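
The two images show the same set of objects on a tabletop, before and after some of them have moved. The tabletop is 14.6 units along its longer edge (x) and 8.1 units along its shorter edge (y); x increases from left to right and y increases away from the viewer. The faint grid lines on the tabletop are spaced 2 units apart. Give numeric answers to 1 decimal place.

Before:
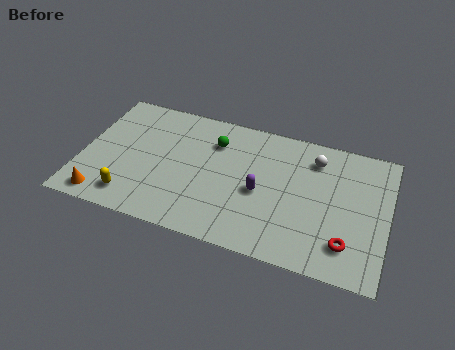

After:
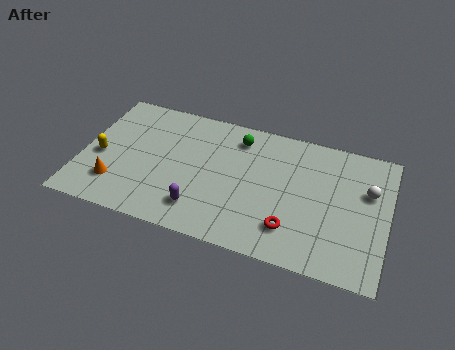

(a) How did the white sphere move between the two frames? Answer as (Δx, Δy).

(2.6, -1.2)

The white sphere was at about (11.0, 6.4) and moved to about (13.6, 5.2).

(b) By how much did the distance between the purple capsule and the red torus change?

-0.3

They were about 4.6 units apart before and 4.3 after — 0.3 units closer together.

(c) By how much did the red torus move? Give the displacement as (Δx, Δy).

(-2.6, 0.1)

From the two frames, the red torus sits at roughly (12.8, 1.8) before and (10.2, 1.9) after.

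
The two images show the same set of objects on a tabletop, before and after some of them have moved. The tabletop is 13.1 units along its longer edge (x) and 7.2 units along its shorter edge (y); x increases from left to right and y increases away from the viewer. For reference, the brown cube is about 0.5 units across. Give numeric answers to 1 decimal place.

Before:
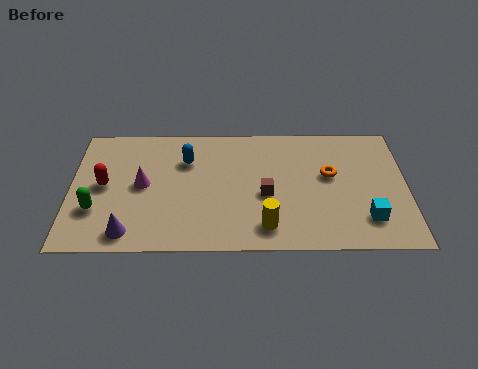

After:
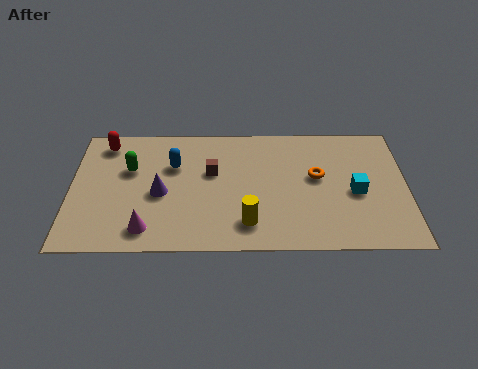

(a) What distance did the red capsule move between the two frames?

2.4

From (1.3, 3.7) to (1.3, 6.1), the red capsule covered √(0.0² + 2.4²) ≈ 2.4 units.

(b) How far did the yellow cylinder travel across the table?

0.7

The yellow cylinder moved from about (7.6, 1.3) to (6.9, 1.5), a distance of √(0.7² + 0.2²) ≈ 0.7.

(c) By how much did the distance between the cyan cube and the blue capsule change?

-0.5

They were about 7.8 units apart before and 7.3 after — 0.5 units closer together.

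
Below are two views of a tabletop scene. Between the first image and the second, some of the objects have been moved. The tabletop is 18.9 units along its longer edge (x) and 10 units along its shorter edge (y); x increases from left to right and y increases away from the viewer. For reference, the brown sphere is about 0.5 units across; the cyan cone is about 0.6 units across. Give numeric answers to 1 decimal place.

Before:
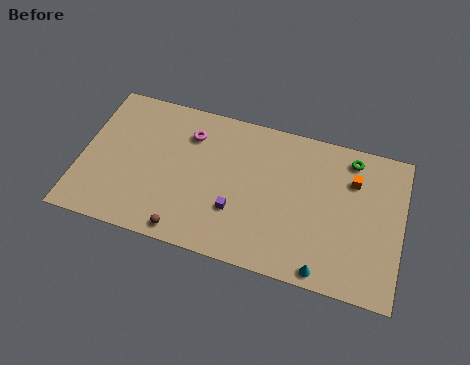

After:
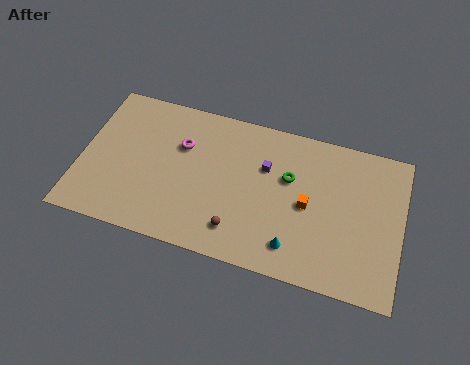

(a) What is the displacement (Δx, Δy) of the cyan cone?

(-1.8, 1.0)

The cyan cone started near (14.6, 0.9) and ended near (12.8, 1.9).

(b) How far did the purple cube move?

3.7

The purple cube moved from about (9.3, 3.2) to (10.8, 6.6), a distance of √(1.5² + 3.4²) ≈ 3.7.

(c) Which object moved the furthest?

the green torus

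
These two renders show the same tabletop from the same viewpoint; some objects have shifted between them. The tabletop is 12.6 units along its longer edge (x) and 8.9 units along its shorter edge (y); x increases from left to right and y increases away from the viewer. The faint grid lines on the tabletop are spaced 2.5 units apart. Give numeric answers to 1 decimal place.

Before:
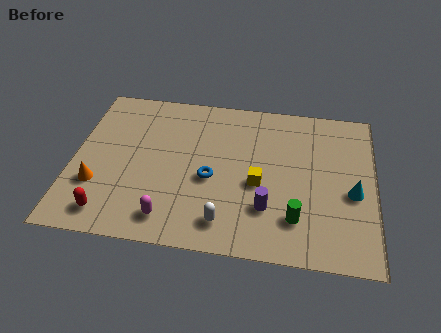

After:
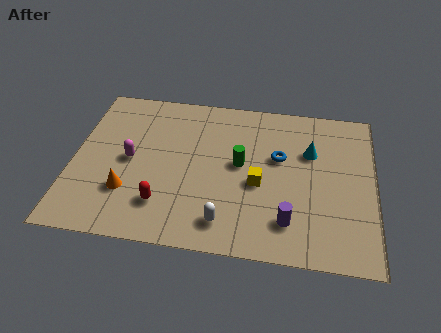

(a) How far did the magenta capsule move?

3.5

The magenta capsule was near (4.2, 1.4) before and (2.4, 4.4) after, so it travelled √(1.8² + 3.0²) ≈ 3.5 units.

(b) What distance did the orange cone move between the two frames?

1.3

The orange cone moved from about (1.1, 2.8) to (2.4, 2.6), a distance of √(1.3² + 0.2²) ≈ 1.3.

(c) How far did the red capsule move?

2.3

From (1.7, 1.3) to (3.9, 2.1), the red capsule covered √(2.2² + 0.8²) ≈ 2.3 units.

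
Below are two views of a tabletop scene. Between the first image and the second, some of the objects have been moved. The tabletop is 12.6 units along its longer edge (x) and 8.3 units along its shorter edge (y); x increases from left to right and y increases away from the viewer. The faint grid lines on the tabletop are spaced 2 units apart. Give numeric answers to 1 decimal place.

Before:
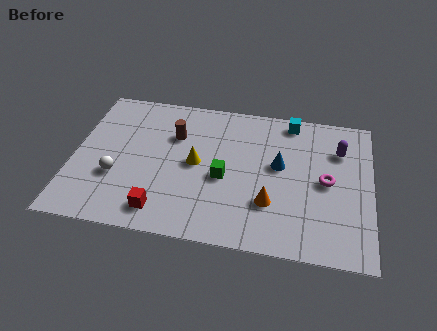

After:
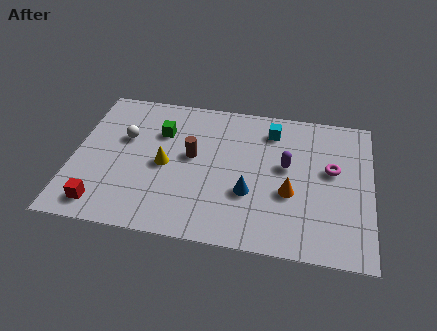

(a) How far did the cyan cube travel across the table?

1.1

From (9.1, 7.4) to (8.3, 6.7), the cyan cube covered √(0.8² + 0.7²) ≈ 1.1 units.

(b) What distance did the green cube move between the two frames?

3.6

From (6.4, 3.6) to (3.6, 5.8), the green cube covered √(2.8² + 2.2²) ≈ 3.6 units.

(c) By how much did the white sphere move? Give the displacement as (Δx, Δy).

(0.2, 2.3)

From the two frames, the white sphere sits at roughly (1.9, 2.9) before and (2.1, 5.2) after.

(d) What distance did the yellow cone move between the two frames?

1.3

The yellow cone moved from about (5.2, 4.2) to (3.9, 3.9), a distance of √(1.3² + 0.3²) ≈ 1.3.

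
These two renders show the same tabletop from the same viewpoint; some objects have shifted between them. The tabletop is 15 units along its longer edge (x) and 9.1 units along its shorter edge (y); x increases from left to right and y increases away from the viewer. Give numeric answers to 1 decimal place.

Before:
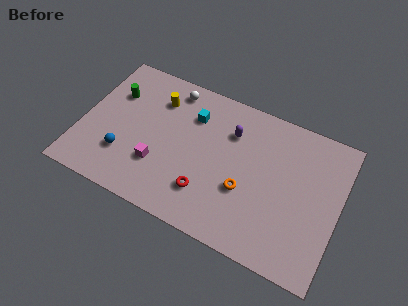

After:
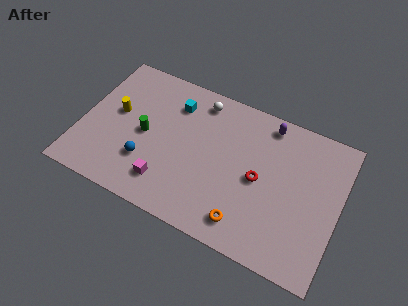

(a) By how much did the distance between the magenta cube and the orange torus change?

-0.3

They were about 5.0 units apart before and 4.7 after — 0.3 units closer together.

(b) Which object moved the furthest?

the red torus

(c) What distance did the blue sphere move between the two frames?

1.3

From (2.7, 2.6) to (4.0, 2.7), the blue sphere covered √(1.3² + 0.1²) ≈ 1.3 units.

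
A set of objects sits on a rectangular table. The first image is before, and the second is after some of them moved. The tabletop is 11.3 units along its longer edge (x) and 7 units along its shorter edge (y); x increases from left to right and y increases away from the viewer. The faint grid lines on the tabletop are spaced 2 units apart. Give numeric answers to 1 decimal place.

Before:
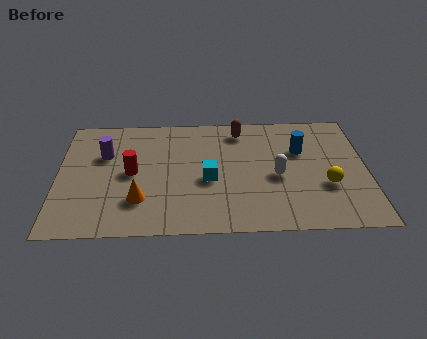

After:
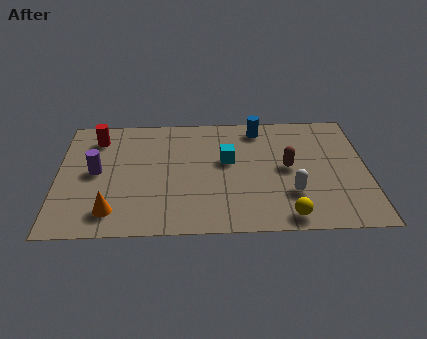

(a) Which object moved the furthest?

the brown capsule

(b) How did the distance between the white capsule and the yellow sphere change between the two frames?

-0.6

The distance was about 1.9 in the first image and 1.3 in the second, so they moved 0.6 units closer together.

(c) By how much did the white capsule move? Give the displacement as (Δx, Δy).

(0.5, -1.0)

From the two frames, the white capsule sits at roughly (8.0, 3.1) before and (8.5, 2.1) after.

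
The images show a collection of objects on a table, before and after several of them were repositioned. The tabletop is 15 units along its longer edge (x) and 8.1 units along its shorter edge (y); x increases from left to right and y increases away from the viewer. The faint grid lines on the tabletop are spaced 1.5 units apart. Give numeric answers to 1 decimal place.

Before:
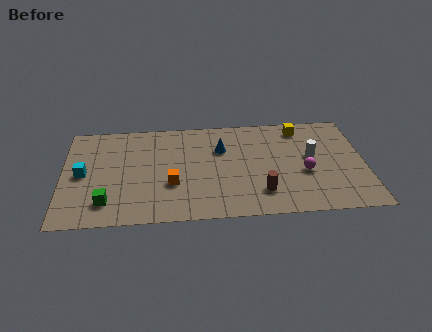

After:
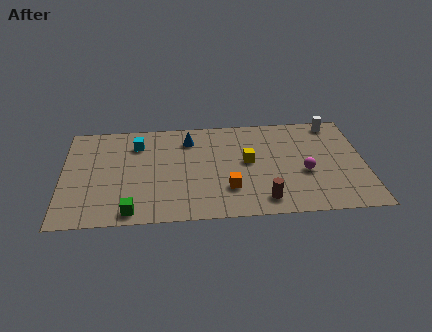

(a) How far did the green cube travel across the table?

1.4

The green cube was near (2.2, 1.7) before and (3.4, 0.9) after, so it travelled √(1.2² + 0.8²) ≈ 1.4 units.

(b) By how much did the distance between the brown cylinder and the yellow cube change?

-2.2

Before: roughly 5.4 units apart; after: 3.2. That's 2.2 units closer together.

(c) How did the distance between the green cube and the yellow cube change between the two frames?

-4.2

Before: roughly 11.0 units apart; after: 6.8. That's 4.2 units closer together.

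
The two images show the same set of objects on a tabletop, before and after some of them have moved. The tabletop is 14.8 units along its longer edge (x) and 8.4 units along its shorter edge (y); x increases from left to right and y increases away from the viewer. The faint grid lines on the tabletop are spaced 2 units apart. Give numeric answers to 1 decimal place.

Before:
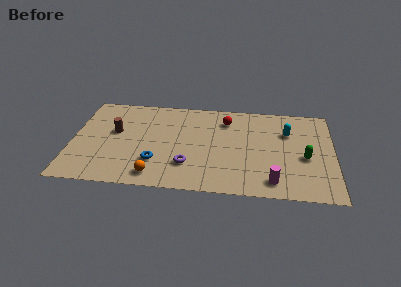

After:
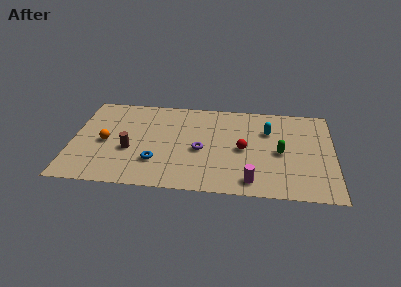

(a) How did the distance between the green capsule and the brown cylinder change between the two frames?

-2.4

Before: roughly 10.9 units apart; after: 8.5. That's 2.4 units closer together.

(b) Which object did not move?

the blue torus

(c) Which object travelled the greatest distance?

the orange sphere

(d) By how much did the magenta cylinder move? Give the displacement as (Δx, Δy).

(-1.2, -0.1)

The magenta cylinder started near (11.4, 1.3) and ended near (10.2, 1.2).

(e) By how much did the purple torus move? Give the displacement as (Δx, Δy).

(0.7, 1.4)

The purple torus was at about (6.6, 2.3) and moved to about (7.3, 3.7).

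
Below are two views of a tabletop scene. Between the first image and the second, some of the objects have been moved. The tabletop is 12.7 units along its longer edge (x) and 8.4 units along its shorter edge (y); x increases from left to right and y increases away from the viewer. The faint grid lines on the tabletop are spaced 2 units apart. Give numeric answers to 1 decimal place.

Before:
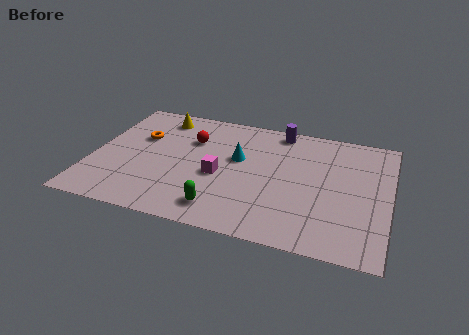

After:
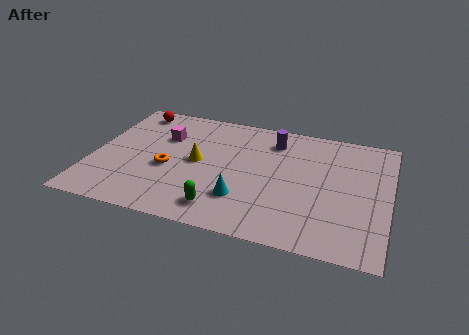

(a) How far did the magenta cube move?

3.3

From (5.5, 3.6) to (2.9, 5.7), the magenta cube covered √(2.6² + 2.1²) ≈ 3.3 units.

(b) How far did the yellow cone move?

3.4

The yellow cone moved from about (2.6, 7.1) to (4.5, 4.3), a distance of √(1.9² + 2.8²) ≈ 3.4.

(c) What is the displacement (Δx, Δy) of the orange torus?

(1.4, -1.9)

From the two frames, the orange torus sits at roughly (1.9, 5.4) before and (3.3, 3.5) after.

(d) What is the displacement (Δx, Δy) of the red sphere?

(-2.7, 1.5)

From the two frames, the red sphere sits at roughly (4.1, 5.8) before and (1.4, 7.3) after.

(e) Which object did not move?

the green capsule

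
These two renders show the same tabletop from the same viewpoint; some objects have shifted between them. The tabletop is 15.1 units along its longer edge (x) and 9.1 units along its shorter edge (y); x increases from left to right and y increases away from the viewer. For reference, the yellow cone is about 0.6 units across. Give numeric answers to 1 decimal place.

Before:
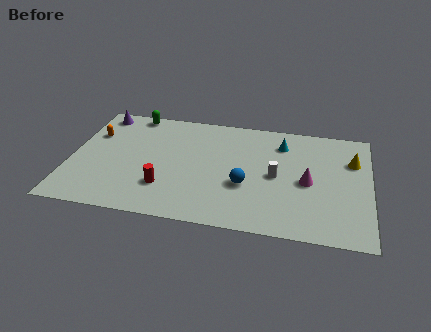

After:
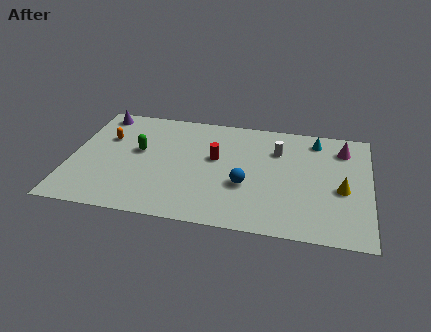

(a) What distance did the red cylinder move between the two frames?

3.7

The red cylinder moved from about (4.9, 2.5) to (7.3, 5.3), a distance of √(2.4² + 2.8²) ≈ 3.7.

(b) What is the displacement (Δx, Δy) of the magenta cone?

(1.7, 3.0)

The magenta cone started near (12.0, 4.2) and ended near (13.7, 7.2).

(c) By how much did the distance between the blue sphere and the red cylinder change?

-1.6

Before: roughly 4.1 units apart; after: 2.5. That's 1.6 units closer together.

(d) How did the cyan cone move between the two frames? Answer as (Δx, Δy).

(1.7, 0.6)

From the two frames, the cyan cone sits at roughly (10.6, 7.1) before and (12.3, 7.7) after.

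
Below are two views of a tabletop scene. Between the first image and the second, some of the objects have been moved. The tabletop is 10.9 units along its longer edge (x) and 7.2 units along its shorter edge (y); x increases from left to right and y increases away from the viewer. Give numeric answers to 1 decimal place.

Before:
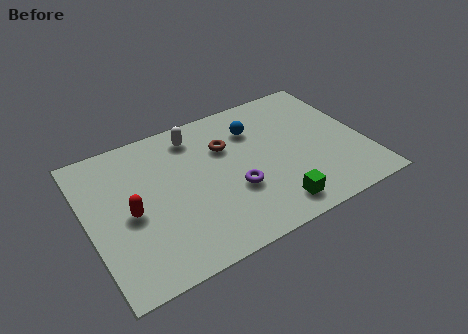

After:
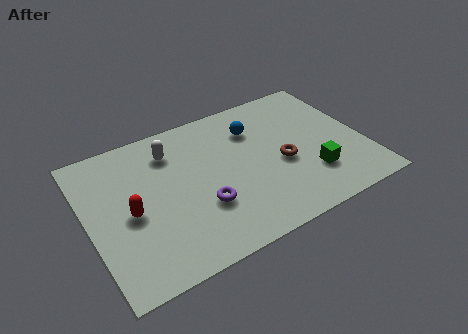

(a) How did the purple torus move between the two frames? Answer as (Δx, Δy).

(-1.3, -0.2)

The purple torus was at about (5.6, 2.6) and moved to about (4.3, 2.4).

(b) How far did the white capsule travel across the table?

1.1

The white capsule moved from about (4.5, 6.0) to (3.5, 5.6), a distance of √(1.0² + 0.4²) ≈ 1.1.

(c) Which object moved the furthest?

the brown torus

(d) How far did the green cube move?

1.9

The green cube was near (6.9, 1.1) before and (8.6, 2.0) after, so it travelled √(1.7² + 0.9²) ≈ 1.9 units.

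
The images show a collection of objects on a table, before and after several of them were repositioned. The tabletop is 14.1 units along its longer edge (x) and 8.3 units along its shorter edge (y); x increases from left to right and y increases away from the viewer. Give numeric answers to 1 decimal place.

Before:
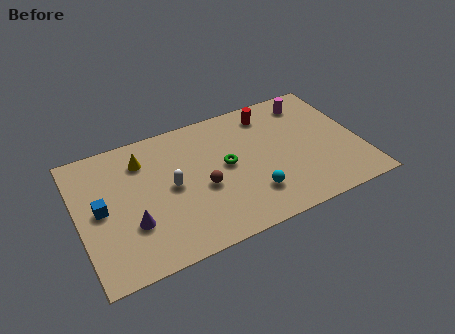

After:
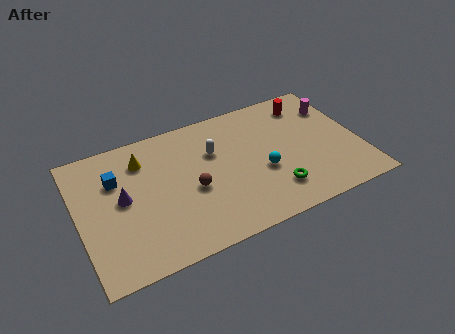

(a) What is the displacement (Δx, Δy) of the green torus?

(2.1, -2.5)

From the two frames, the green torus sits at roughly (7.4, 4.4) before and (9.5, 1.9) after.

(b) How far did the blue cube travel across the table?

1.7

The blue cube moved from about (1.1, 4.2) to (2.0, 5.7), a distance of √(0.9² + 1.5²) ≈ 1.7.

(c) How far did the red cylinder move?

2.0

The red cylinder moved from about (9.9, 6.9) to (11.9, 6.8), a distance of √(2.0² + 0.1²) ≈ 2.0.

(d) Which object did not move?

the yellow cone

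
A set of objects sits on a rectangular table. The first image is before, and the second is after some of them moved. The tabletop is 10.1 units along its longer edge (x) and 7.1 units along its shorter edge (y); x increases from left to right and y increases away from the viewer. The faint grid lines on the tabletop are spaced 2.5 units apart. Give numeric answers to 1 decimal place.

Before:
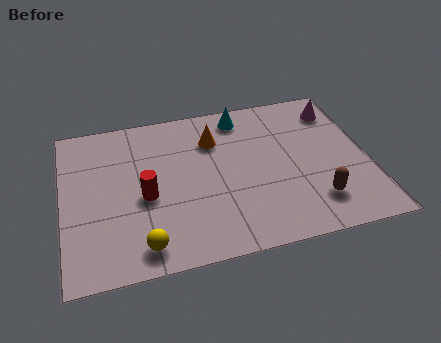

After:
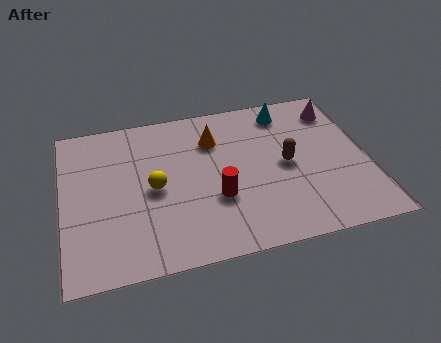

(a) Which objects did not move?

the magenta cone and the orange cone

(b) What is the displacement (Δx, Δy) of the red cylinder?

(2.3, -0.6)

The red cylinder started near (2.7, 3.1) and ended near (5.0, 2.5).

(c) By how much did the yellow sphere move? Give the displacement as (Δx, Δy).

(0.5, 2.4)

From the two frames, the yellow sphere sits at roughly (2.5, 1.0) before and (3.0, 3.4) after.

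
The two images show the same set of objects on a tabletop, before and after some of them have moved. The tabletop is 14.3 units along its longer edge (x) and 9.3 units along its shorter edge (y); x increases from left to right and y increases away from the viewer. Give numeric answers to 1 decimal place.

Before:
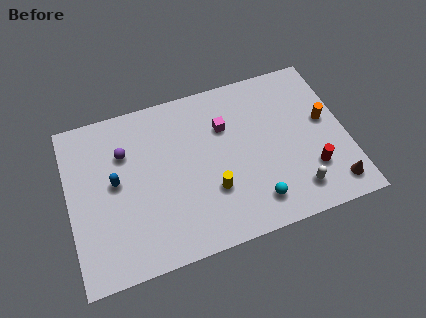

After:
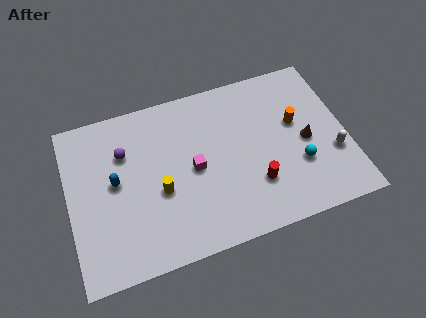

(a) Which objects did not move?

the blue capsule and the purple sphere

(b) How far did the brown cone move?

3.1

From (13.3, 1.4) to (12.2, 4.3), the brown cone covered √(1.1² + 2.9²) ≈ 3.1 units.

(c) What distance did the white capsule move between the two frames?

2.6

The white capsule was near (11.4, 1.7) before and (13.5, 3.2) after, so it travelled √(2.1² + 1.5²) ≈ 2.6 units.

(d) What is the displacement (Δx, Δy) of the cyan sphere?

(2.4, 1.4)

The cyan sphere was at about (9.3, 1.7) and moved to about (11.7, 3.1).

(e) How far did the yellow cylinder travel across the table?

2.7

The yellow cylinder was near (7.2, 3.0) before and (4.6, 3.8) after, so it travelled √(2.6² + 0.8²) ≈ 2.7 units.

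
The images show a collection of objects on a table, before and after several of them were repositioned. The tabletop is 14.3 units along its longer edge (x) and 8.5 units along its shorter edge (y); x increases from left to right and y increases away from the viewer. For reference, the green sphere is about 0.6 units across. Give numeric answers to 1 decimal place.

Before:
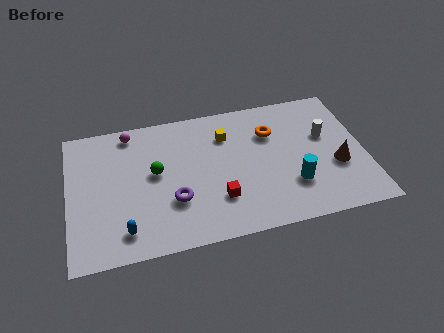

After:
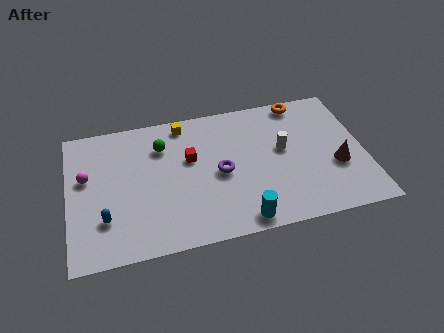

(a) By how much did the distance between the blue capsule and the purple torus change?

+3.1

The distance was about 2.7 in the first image and 5.8 in the second, so they moved 3.1 units further apart.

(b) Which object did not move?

the brown cone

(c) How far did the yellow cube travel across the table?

2.3

The yellow cube was near (7.7, 6.3) before and (5.7, 7.5) after, so it travelled √(2.0² + 1.2²) ≈ 2.3 units.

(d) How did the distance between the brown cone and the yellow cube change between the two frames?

+2.3

Before: roughly 6.1 units apart; after: 8.4. That's 2.3 units further apart.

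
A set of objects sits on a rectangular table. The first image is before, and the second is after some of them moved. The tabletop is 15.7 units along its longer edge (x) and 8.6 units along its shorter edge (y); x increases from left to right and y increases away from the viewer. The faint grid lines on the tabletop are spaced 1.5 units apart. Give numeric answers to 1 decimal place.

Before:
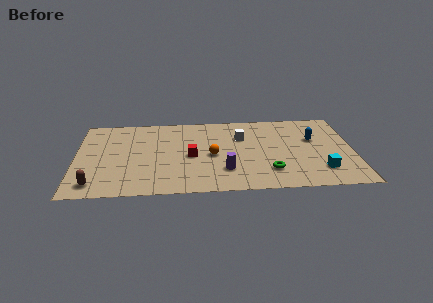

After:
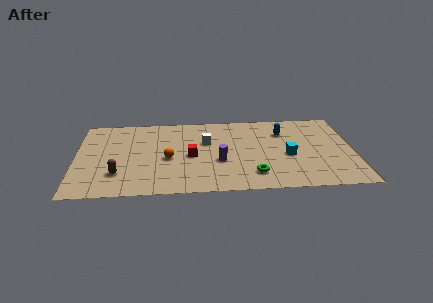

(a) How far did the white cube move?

2.0

The white cube moved from about (9.4, 5.9) to (7.4, 5.5), a distance of √(2.0² + 0.4²) ≈ 2.0.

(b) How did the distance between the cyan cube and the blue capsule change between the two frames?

-0.8

Before: roughly 3.4 units apart; after: 2.6. That's 0.8 units closer together.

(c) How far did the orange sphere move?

2.5

From (7.7, 4.0) to (5.2, 3.8), the orange sphere covered √(2.5² + 0.2²) ≈ 2.5 units.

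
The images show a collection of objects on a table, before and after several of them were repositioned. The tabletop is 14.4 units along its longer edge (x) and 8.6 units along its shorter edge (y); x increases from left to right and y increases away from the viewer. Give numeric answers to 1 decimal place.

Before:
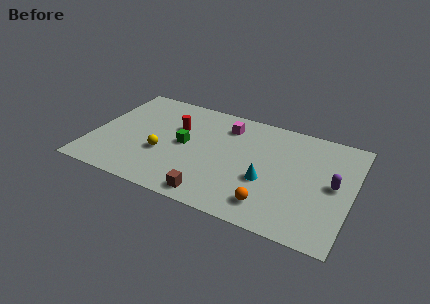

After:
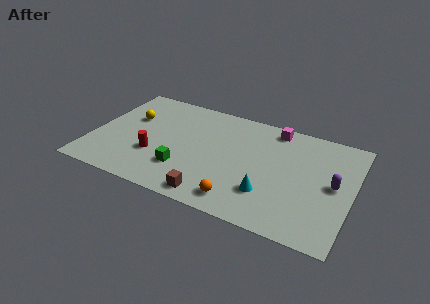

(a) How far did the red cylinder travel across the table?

2.8

From (4.5, 5.6) to (3.6, 2.9), the red cylinder covered √(0.9² + 2.7²) ≈ 2.8 units.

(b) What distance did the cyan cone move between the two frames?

0.9

The cyan cone moved from about (9.8, 3.3) to (10.0, 2.4), a distance of √(0.2² + 0.9²) ≈ 0.9.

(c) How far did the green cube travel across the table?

2.0

The green cube was near (5.1, 4.4) before and (5.3, 2.4) after, so it travelled √(0.2² + 2.0²) ≈ 2.0 units.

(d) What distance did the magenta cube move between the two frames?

2.7

The magenta cube was near (7.2, 6.8) before and (9.8, 7.6) after, so it travelled √(2.6² + 0.8²) ≈ 2.7 units.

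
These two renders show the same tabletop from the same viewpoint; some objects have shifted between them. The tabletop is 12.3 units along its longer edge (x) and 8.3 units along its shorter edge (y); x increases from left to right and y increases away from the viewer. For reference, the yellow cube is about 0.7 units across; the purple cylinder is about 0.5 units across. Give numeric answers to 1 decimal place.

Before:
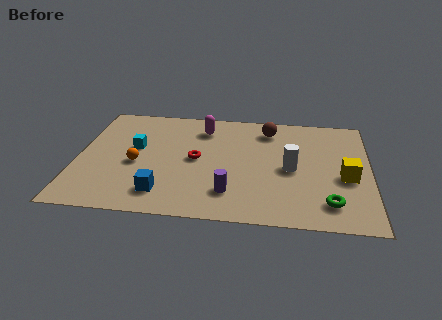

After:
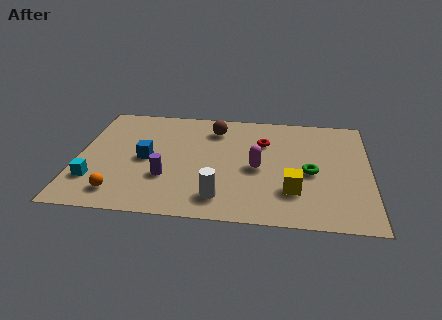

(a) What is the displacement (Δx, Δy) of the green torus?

(-0.8, 2.1)

From the two frames, the green torus sits at roughly (10.6, 1.6) before and (9.8, 3.7) after.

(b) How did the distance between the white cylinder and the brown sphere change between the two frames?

+2.0

Before: roughly 3.1 units apart; after: 5.1. That's 2.0 units further apart.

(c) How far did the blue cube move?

2.5

From (3.7, 1.6) to (2.9, 4.0), the blue cube covered √(0.8² + 2.4²) ≈ 2.5 units.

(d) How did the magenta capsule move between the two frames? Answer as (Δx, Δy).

(2.4, -2.8)

The magenta capsule started near (5.2, 6.6) and ended near (7.6, 3.8).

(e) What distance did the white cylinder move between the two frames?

3.8

From (9.0, 3.9) to (6.1, 1.5), the white cylinder covered √(2.9² + 2.4²) ≈ 3.8 units.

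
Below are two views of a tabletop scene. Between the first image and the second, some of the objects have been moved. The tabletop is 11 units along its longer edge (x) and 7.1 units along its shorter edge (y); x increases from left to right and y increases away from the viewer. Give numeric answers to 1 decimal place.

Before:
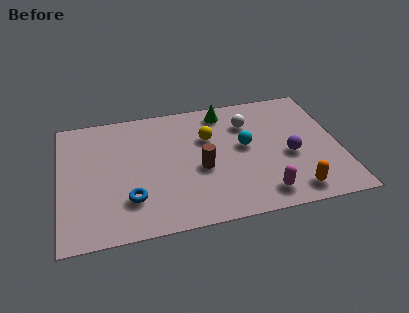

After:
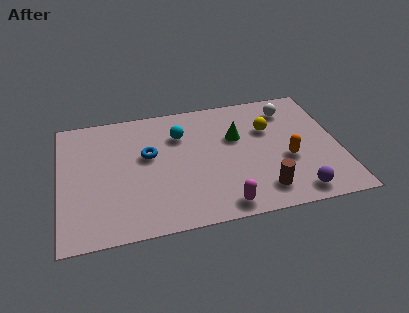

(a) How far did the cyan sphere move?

2.8

The cyan sphere was near (7.3, 3.9) before and (4.8, 5.1) after, so it travelled √(2.5² + 1.2²) ≈ 2.8 units.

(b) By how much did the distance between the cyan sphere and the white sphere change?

+3.1

They were about 1.3 units apart before and 4.4 after — 3.1 units further apart.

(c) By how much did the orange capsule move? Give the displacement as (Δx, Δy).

(-0.1, 1.8)

The orange capsule was at about (9.0, 1.0) and moved to about (8.9, 2.8).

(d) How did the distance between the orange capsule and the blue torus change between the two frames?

-0.8

Before: roughly 6.4 units apart; after: 5.6. That's 0.8 units closer together.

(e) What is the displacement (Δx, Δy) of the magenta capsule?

(-1.6, -0.3)

The magenta capsule started near (7.8, 1.1) and ended near (6.2, 0.8).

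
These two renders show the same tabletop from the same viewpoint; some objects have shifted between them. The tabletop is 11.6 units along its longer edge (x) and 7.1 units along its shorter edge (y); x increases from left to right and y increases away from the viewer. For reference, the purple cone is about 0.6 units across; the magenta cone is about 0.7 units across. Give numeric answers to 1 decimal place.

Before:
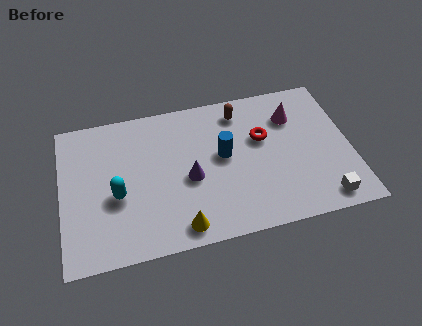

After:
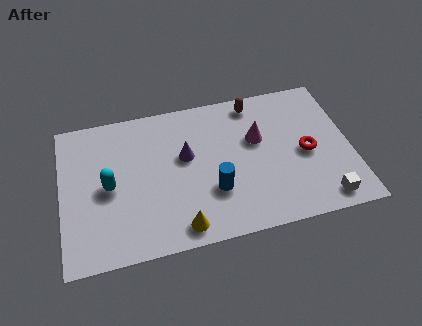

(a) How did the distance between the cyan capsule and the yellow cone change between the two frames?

+0.6

The distance was about 3.1 in the first image and 3.7 in the second, so they moved 0.6 units further apart.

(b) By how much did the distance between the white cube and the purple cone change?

+0.6

The distance was about 5.6 in the first image and 6.2 in the second, so they moved 0.6 units further apart.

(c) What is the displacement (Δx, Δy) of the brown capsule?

(0.6, 0.3)

The brown capsule started near (7.3, 5.9) and ended near (7.9, 6.2).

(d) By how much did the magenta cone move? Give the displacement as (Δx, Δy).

(-1.5, -0.8)

The magenta cone was at about (9.4, 5.2) and moved to about (7.9, 4.4).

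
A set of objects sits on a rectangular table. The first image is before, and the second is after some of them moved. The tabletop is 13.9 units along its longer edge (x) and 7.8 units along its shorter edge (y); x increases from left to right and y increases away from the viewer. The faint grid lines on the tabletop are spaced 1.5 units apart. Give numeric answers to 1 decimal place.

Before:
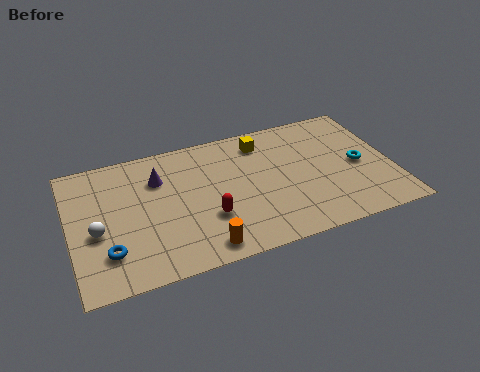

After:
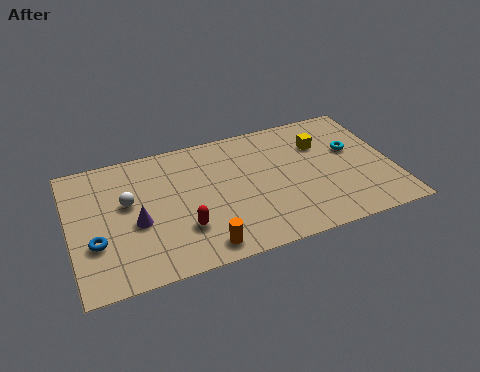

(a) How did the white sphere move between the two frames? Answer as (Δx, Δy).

(1.4, 1.3)

From the two frames, the white sphere sits at roughly (1.1, 3.3) before and (2.5, 4.6) after.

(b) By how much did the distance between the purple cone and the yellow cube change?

+3.8

They were about 4.7 units apart before and 8.5 after — 3.8 units further apart.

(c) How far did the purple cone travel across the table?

2.5

The purple cone moved from about (3.9, 5.6) to (2.8, 3.3), a distance of √(1.1² + 2.3²) ≈ 2.5.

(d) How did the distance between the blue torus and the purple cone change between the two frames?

-2.4

The distance was about 4.3 in the first image and 1.9 in the second, so they moved 2.4 units closer together.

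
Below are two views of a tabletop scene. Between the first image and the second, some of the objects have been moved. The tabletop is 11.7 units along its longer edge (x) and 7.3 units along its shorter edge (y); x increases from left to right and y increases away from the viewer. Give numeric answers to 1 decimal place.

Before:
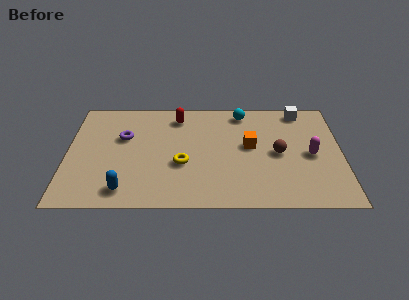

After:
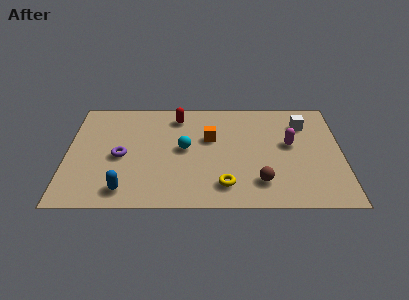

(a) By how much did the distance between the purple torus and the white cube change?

+0.3

Before: roughly 7.8 units apart; after: 8.1. That's 0.3 units further apart.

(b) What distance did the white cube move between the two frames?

0.9

The white cube was near (10.0, 6.4) before and (10.1, 5.5) after, so it travelled √(0.1² + 0.9²) ≈ 0.9 units.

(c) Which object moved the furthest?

the cyan sphere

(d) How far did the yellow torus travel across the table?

2.3

The yellow torus moved from about (4.9, 2.8) to (6.7, 1.4), a distance of √(1.8² + 1.4²) ≈ 2.3.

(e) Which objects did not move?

the red capsule and the blue capsule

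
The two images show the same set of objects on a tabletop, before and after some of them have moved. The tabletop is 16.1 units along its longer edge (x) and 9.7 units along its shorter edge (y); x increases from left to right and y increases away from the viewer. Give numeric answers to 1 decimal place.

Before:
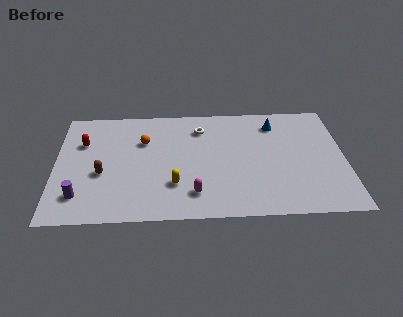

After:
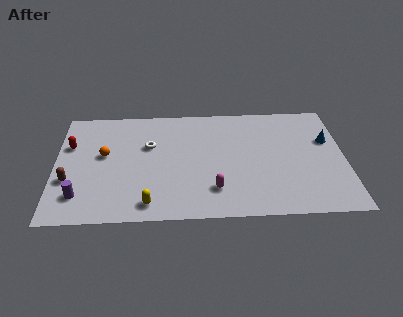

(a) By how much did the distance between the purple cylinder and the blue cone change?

+2.1

They were about 12.3 units apart before and 14.4 after — 2.1 units further apart.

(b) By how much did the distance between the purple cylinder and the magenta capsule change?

+1.1

The distance was about 6.3 in the first image and 7.4 in the second, so they moved 1.1 units further apart.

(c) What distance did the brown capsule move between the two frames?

1.9

The brown capsule moved from about (2.6, 3.9) to (0.8, 3.4), a distance of √(1.8² + 0.5²) ≈ 1.9.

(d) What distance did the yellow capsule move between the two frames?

2.1

The yellow capsule moved from about (6.6, 2.8) to (5.2, 1.3), a distance of √(1.4² + 1.5²) ≈ 2.1.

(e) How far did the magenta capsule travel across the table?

1.1

The magenta capsule moved from about (7.7, 2.0) to (8.8, 2.3), a distance of √(1.1² + 0.3²) ≈ 1.1.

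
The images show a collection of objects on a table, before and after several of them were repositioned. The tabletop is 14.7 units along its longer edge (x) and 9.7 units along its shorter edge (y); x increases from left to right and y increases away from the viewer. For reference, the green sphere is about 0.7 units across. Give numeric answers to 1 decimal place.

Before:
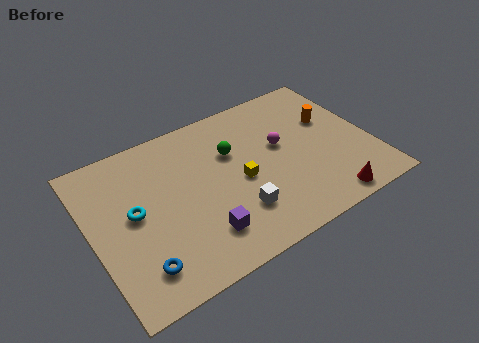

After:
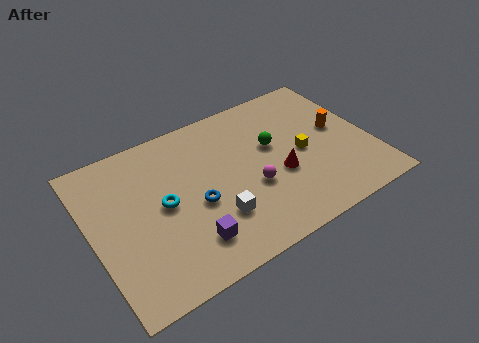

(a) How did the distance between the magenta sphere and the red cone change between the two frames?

-3.4

They were about 4.9 units apart before and 1.5 after — 3.4 units closer together.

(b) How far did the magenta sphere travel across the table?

2.7

The magenta sphere moved from about (10.1, 5.6) to (8.2, 3.7), a distance of √(1.9² + 1.9²) ≈ 2.7.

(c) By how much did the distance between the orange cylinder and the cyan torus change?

-1.2

They were about 10.7 units apart before and 9.5 after — 1.2 units closer together.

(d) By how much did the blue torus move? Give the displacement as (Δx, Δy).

(3.3, 2.2)

The blue torus was at about (2.0, 1.9) and moved to about (5.3, 4.1).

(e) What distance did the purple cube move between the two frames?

0.7

The purple cube was near (5.3, 2.2) before and (4.6, 2.1) after, so it travelled √(0.7² + 0.1²) ≈ 0.7 units.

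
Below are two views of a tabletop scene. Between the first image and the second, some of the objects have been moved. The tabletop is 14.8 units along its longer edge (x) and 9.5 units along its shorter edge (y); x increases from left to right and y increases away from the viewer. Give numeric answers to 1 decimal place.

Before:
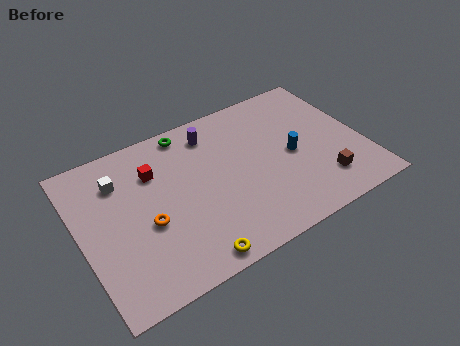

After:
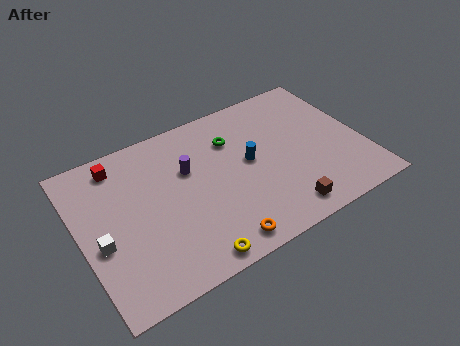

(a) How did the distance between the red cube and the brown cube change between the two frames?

+0.7

They were about 9.5 units apart before and 10.2 after — 0.7 units further apart.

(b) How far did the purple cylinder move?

2.3

From (7.3, 7.8) to (5.8, 6.1), the purple cylinder covered √(1.5² + 1.7²) ≈ 2.3 units.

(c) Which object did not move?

the yellow torus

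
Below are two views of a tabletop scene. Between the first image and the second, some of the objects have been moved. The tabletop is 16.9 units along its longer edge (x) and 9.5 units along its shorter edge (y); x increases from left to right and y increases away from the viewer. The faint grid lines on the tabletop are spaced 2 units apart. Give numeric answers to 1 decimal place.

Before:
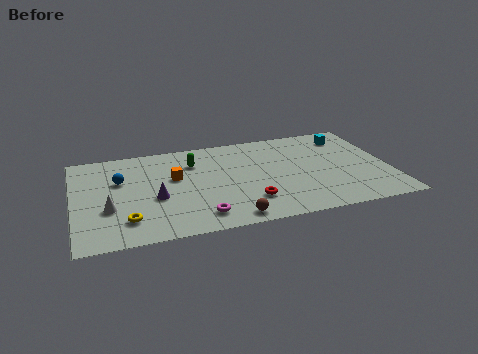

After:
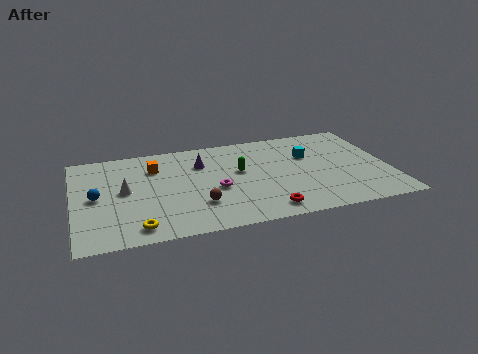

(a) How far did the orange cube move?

1.6

The orange cube moved from about (5.4, 5.7) to (4.4, 7.0), a distance of √(1.0² + 1.3²) ≈ 1.6.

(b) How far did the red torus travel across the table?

1.4

The red torus moved from about (9.2, 2.4) to (10.0, 1.3), a distance of √(0.8² + 1.1²) ≈ 1.4.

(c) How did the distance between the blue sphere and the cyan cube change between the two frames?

-1.0

They were about 12.6 units apart before and 11.6 after — 1.0 units closer together.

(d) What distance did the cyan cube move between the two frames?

2.7

The cyan cube moved from about (15.0, 7.7) to (12.7, 6.2), a distance of √(2.3² + 1.5²) ≈ 2.7.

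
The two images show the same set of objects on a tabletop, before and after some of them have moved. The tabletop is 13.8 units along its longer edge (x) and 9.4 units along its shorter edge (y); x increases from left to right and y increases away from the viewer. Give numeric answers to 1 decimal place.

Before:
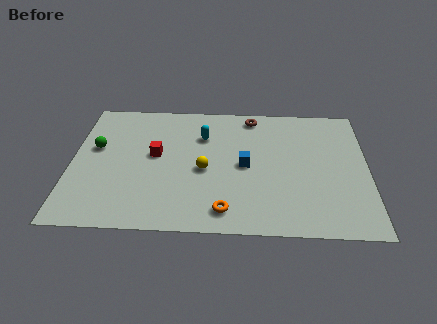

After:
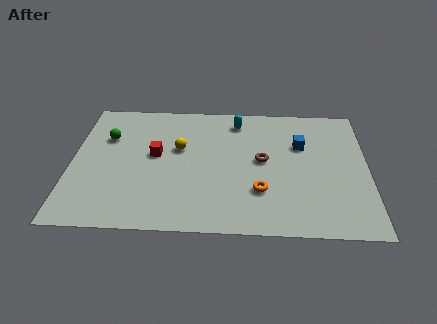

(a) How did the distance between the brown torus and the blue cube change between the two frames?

-1.5

They were about 3.7 units apart before and 2.2 after — 1.5 units closer together.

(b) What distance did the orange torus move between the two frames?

2.1

From (7.2, 1.4) to (8.8, 2.8), the orange torus covered √(1.6² + 1.4²) ≈ 2.1 units.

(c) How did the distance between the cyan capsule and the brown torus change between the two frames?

+0.3

The distance was about 2.8 in the first image and 3.1 in the second, so they moved 0.3 units further apart.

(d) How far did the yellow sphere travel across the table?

1.9

From (6.2, 4.2) to (5.0, 5.7), the yellow sphere covered √(1.2² + 1.5²) ≈ 1.9 units.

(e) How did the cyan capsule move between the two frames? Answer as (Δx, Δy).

(1.6, 1.2)

The cyan capsule started near (6.1, 6.7) and ended near (7.7, 7.9).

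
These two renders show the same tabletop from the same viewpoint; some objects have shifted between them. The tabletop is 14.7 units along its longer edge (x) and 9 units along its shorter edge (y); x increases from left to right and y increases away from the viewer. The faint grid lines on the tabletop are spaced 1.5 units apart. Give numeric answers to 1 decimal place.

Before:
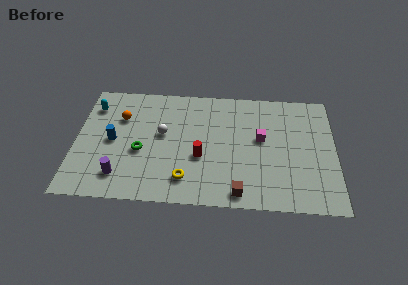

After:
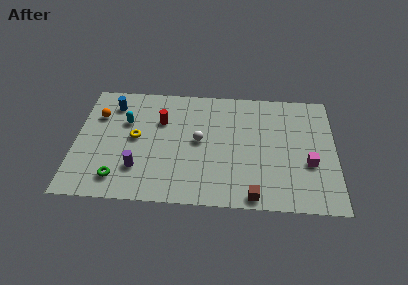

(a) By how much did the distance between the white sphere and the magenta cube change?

+0.7

The distance was about 5.6 in the first image and 6.3 in the second, so they moved 0.7 units further apart.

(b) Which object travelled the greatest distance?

the yellow torus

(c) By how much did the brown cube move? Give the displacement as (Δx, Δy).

(0.8, -0.2)

From the two frames, the brown cube sits at roughly (9.3, 1.0) before and (10.1, 0.8) after.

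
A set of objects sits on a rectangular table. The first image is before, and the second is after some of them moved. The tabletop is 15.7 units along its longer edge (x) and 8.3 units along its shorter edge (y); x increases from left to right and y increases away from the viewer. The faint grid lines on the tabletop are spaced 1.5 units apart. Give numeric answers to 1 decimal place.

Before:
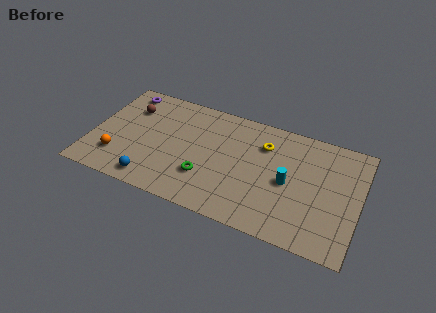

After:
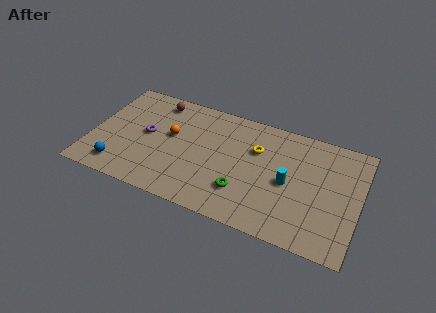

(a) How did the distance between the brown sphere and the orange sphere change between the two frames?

-1.4

Before: roughly 3.9 units apart; after: 2.5. That's 1.4 units closer together.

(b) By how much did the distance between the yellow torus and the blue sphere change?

+0.9

Before: roughly 7.9 units apart; after: 8.8. That's 0.9 units further apart.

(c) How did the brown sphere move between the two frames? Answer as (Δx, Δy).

(1.5, 1.1)

From the two frames, the brown sphere sits at roughly (2.0, 6.0) before and (3.5, 7.1) after.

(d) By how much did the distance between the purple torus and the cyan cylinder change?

-2.2

Before: roughly 10.6 units apart; after: 8.4. That's 2.2 units closer together.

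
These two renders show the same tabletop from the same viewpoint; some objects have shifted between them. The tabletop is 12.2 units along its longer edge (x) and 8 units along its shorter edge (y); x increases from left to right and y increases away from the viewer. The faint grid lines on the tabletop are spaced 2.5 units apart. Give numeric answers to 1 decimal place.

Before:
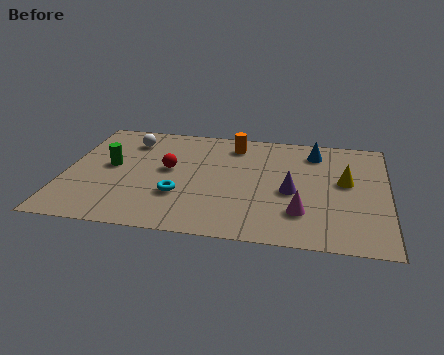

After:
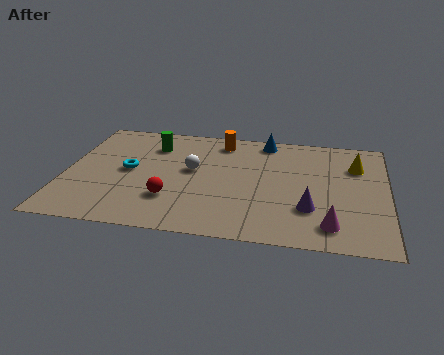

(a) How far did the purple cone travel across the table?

1.3

From (8.6, 3.5) to (9.3, 2.4), the purple cone covered √(0.7² + 1.1²) ≈ 1.3 units.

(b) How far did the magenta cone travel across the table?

1.3

The magenta cone moved from about (9.0, 2.1) to (10.1, 1.4), a distance of √(1.1² + 0.7²) ≈ 1.3.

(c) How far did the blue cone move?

2.0

The blue cone was near (9.4, 6.5) before and (7.5, 7.1) after, so it travelled √(1.9² + 0.6²) ≈ 2.0 units.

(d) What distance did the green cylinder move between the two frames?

2.3

From (1.7, 4.3) to (3.2, 6.1), the green cylinder covered √(1.5² + 1.8²) ≈ 2.3 units.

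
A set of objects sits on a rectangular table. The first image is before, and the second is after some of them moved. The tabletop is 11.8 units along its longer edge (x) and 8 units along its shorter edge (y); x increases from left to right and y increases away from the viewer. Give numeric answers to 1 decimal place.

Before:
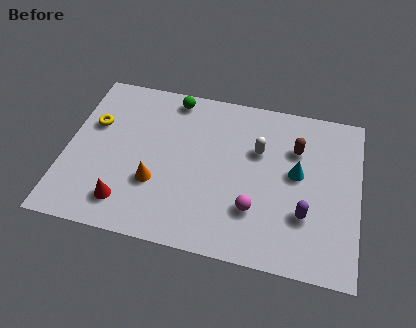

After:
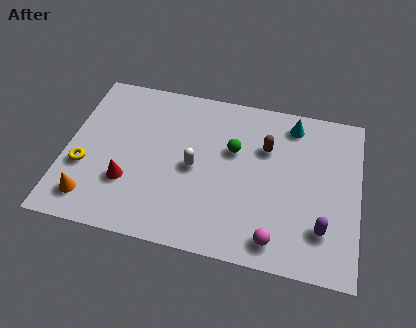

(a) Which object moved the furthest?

the green sphere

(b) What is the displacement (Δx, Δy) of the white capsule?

(-2.5, -1.4)

From the two frames, the white capsule sits at roughly (7.7, 5.2) before and (5.2, 3.8) after.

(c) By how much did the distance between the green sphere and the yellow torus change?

+2.6

The distance was about 3.7 in the first image and 6.3 in the second, so they moved 2.6 units further apart.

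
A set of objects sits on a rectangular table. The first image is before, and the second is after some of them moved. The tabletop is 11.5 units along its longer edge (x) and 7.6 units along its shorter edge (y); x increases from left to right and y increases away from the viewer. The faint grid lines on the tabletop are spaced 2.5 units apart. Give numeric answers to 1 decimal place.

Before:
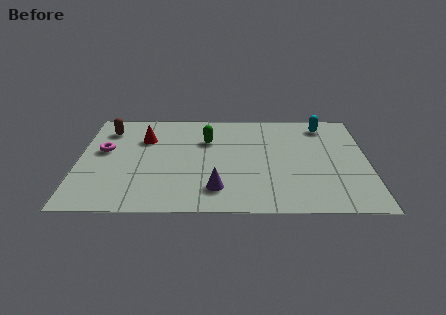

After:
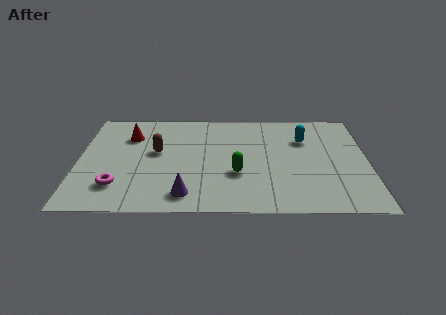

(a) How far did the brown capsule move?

2.6

The brown capsule was near (1.1, 6.0) before and (3.1, 4.3) after, so it travelled √(2.0² + 1.7²) ≈ 2.6 units.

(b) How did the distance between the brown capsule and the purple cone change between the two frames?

-2.9

They were about 6.2 units apart before and 3.3 after — 2.9 units closer together.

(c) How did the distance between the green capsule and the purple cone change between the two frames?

-1.1

Before: roughly 3.6 units apart; after: 2.5. That's 1.1 units closer together.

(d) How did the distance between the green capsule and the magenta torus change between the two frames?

+0.6

They were about 4.2 units apart before and 4.8 after — 0.6 units further apart.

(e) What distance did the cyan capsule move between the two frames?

1.4

The cyan capsule was near (9.8, 6.4) before and (9.0, 5.3) after, so it travelled √(0.8² + 1.1²) ≈ 1.4 units.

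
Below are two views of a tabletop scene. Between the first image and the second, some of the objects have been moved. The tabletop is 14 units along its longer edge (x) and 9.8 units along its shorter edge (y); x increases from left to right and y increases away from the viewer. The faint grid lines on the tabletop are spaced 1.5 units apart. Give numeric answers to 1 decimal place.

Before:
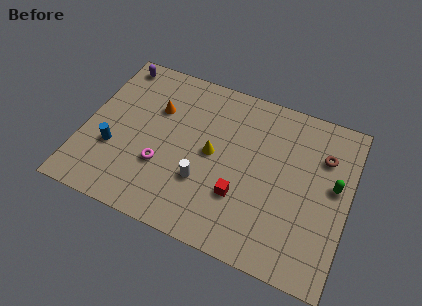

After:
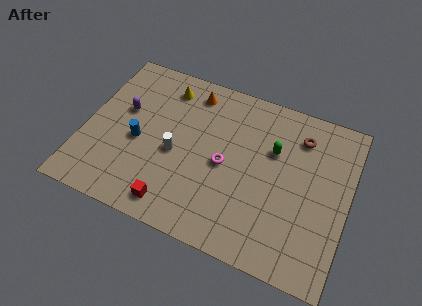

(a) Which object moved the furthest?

the yellow cone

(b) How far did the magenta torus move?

3.5

The magenta torus moved from about (4.3, 3.3) to (7.5, 4.6), a distance of √(3.2² + 1.3²) ≈ 3.5.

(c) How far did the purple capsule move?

2.9

The purple capsule was near (1.1, 8.7) before and (1.9, 5.9) after, so it travelled √(0.8² + 2.8²) ≈ 2.9 units.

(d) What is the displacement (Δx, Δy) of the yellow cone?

(-2.9, 3.1)

The yellow cone was at about (6.8, 5.0) and moved to about (3.9, 8.1).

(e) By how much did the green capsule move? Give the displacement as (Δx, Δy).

(-3.3, 0.9)

The green capsule was at about (13.2, 5.5) and moved to about (9.9, 6.4).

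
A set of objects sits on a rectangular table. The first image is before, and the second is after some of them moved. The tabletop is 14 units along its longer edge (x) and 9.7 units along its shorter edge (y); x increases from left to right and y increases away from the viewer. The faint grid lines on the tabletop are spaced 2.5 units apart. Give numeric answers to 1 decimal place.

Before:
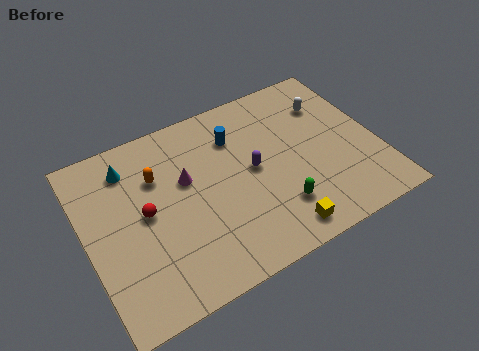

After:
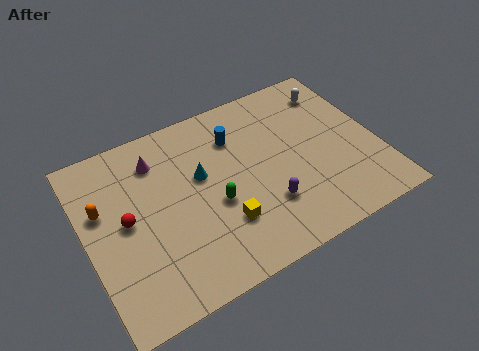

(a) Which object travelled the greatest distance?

the cyan cone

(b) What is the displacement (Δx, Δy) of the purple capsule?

(0.3, -2.2)

The purple capsule was at about (8.0, 5.0) and moved to about (8.3, 2.8).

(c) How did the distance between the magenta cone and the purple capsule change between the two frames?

+3.4

Before: roughly 3.2 units apart; after: 6.6. That's 3.4 units further apart.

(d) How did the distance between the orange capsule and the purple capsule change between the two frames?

+3.4

Before: roughly 4.7 units apart; after: 8.1. That's 3.4 units further apart.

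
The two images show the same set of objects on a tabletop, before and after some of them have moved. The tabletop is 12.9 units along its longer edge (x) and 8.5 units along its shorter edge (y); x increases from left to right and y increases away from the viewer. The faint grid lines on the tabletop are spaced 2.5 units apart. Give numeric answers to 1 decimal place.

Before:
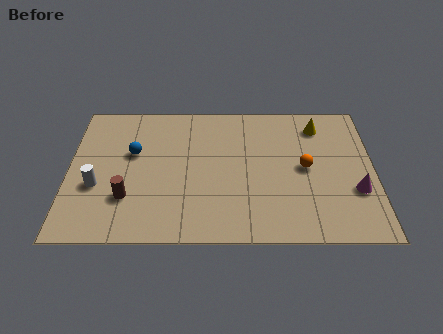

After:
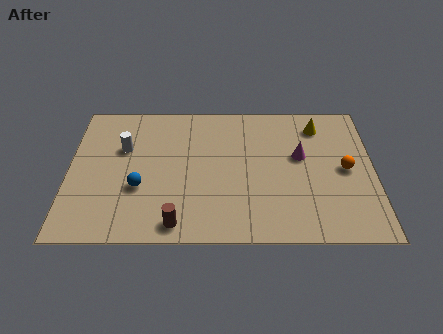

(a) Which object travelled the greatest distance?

the magenta cone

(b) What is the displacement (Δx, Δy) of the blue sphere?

(0.3, -2.1)

The blue sphere started near (2.7, 5.2) and ended near (3.0, 3.1).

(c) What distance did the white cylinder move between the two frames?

2.5

The white cylinder moved from about (1.2, 3.2) to (2.3, 5.5), a distance of √(1.1² + 2.3²) ≈ 2.5.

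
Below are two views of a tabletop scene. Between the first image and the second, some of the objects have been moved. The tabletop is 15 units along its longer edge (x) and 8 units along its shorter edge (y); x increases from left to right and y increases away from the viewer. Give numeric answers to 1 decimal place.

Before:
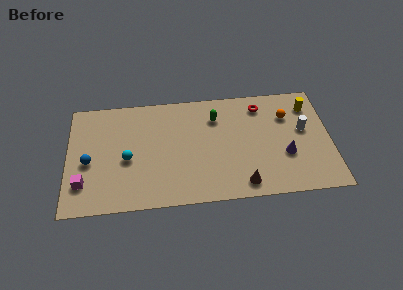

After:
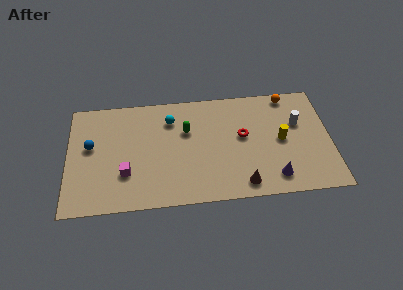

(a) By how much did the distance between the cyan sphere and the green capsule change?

-4.4

The distance was about 5.7 in the first image and 1.3 in the second, so they moved 4.4 units closer together.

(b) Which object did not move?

the brown cone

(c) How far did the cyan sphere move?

3.6

The cyan sphere moved from about (3.4, 3.5) to (5.9, 6.1), a distance of √(2.5² + 2.6²) ≈ 3.6.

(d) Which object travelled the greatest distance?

the cyan sphere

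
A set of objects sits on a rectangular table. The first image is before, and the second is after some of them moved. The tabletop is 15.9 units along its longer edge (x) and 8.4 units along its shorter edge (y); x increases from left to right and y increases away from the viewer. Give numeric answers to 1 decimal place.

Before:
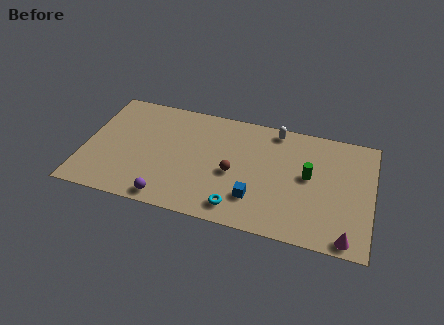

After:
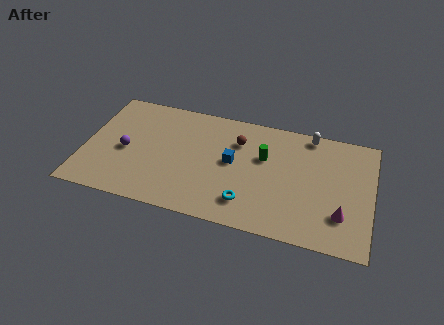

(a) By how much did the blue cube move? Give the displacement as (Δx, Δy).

(-1.4, 2.3)

The blue cube was at about (9.6, 2.2) and moved to about (8.2, 4.5).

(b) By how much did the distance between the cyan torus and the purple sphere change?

+3.4

They were about 3.8 units apart before and 7.2 after — 3.4 units further apart.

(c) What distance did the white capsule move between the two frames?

1.9

The white capsule moved from about (10.4, 7.5) to (12.3, 7.6), a distance of √(1.9² + 0.1²) ≈ 1.9.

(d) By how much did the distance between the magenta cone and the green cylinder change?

+0.9

The distance was about 4.4 in the first image and 5.3 in the second, so they moved 0.9 units further apart.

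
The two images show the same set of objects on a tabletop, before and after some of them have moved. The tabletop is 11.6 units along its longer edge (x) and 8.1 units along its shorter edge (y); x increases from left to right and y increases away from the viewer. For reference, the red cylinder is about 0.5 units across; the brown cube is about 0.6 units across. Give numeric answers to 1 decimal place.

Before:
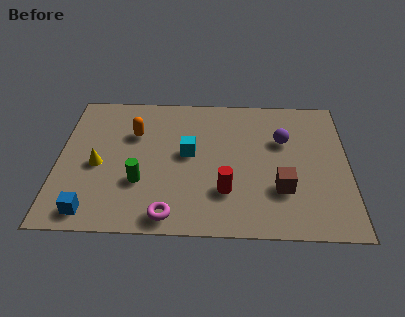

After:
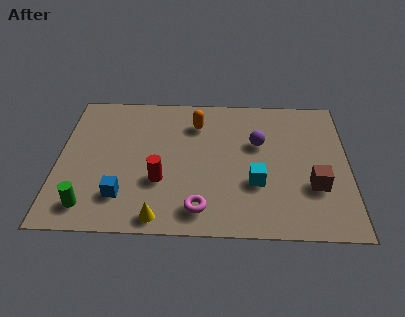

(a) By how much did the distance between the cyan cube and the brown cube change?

-1.9

The distance was about 4.2 in the first image and 2.3 in the second, so they moved 1.9 units closer together.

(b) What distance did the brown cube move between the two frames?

1.3

From (8.9, 2.5) to (10.2, 2.7), the brown cube covered √(1.3² + 0.2²) ≈ 1.3 units.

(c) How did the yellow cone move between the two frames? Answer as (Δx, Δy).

(2.5, -2.8)

From the two frames, the yellow cone sits at roughly (1.6, 3.6) before and (4.1, 0.8) after.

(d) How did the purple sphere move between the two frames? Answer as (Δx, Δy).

(-1.0, -0.2)

The purple sphere was at about (9.0, 5.3) and moved to about (8.0, 5.1).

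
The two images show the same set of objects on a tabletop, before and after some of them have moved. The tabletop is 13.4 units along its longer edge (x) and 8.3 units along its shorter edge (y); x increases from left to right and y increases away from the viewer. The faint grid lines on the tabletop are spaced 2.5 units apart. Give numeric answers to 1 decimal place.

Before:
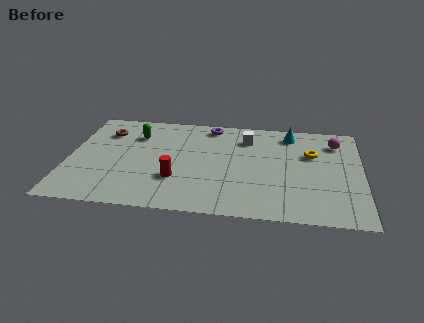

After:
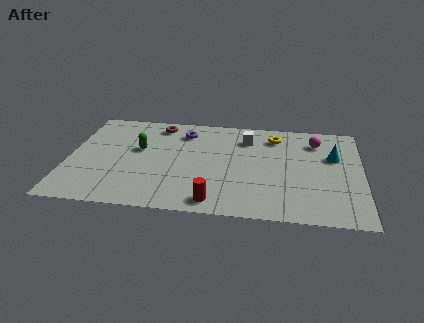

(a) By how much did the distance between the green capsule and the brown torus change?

+0.9

They were about 1.4 units apart before and 2.3 after — 0.9 units further apart.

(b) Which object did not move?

the white cube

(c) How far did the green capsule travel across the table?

1.2

From (3.0, 6.1) to (3.2, 4.9), the green capsule covered √(0.2² + 1.2²) ≈ 1.2 units.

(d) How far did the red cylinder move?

2.4

The red cylinder was near (5.0, 2.6) before and (6.8, 1.0) after, so it travelled √(1.8² + 1.6²) ≈ 2.4 units.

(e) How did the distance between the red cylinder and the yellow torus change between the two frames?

-0.4

The distance was about 6.7 in the first image and 6.3 in the second, so they moved 0.4 units closer together.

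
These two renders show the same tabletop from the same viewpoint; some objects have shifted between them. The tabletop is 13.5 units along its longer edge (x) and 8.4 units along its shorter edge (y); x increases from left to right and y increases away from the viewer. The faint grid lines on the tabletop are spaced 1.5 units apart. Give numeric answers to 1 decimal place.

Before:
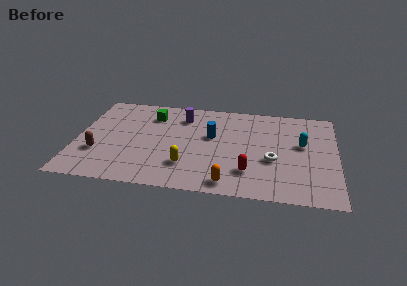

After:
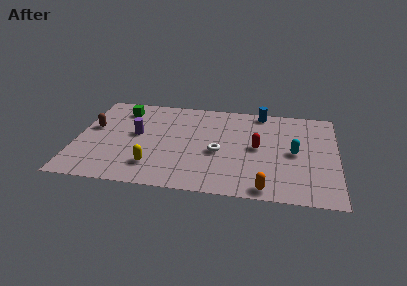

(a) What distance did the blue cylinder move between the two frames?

3.6

From (7.0, 5.0) to (9.5, 7.6), the blue cylinder covered √(2.5² + 2.6²) ≈ 3.6 units.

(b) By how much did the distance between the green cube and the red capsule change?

+0.8

Before: roughly 6.8 units apart; after: 7.6. That's 0.8 units further apart.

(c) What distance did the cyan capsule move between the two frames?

0.9

The cyan capsule moved from about (11.7, 4.9) to (11.3, 4.1), a distance of √(0.4² + 0.8²) ≈ 0.9.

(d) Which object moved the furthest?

the blue cylinder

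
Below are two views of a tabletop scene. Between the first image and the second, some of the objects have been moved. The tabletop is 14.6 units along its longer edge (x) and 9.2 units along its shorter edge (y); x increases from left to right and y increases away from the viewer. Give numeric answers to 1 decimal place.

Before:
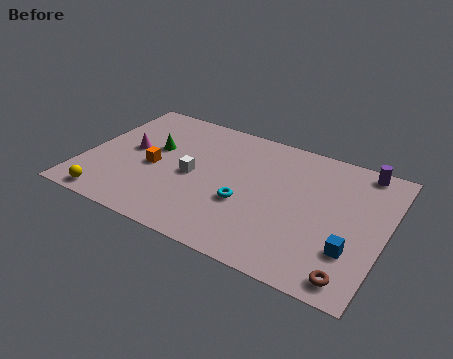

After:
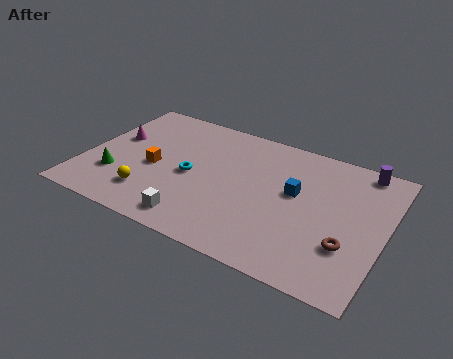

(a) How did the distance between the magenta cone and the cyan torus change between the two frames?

-1.9

The distance was about 6.1 in the first image and 4.2 in the second, so they moved 1.9 units closer together.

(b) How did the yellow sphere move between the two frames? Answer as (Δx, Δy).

(1.8, 1.2)

The yellow sphere was at about (1.7, 0.9) and moved to about (3.5, 2.1).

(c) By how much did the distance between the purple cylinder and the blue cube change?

-1.4

They were about 5.6 units apart before and 4.2 after — 1.4 units closer together.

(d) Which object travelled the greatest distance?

the blue cube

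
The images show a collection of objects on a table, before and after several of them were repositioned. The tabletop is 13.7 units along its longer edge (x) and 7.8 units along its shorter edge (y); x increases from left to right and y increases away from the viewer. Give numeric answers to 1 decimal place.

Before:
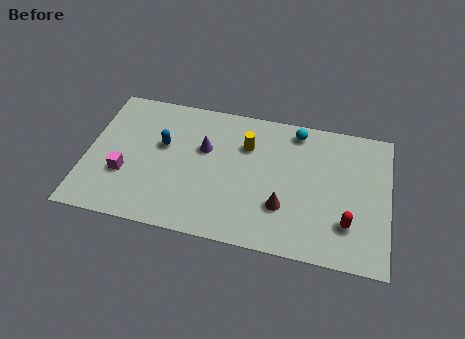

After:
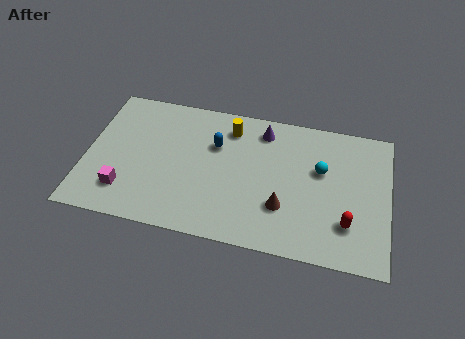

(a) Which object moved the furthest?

the purple cone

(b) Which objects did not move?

the red capsule and the brown cone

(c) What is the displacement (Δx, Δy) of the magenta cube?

(0.1, -0.9)

From the two frames, the magenta cube sits at roughly (1.8, 2.7) before and (1.9, 1.8) after.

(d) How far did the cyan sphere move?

2.3

The cyan sphere moved from about (9.4, 6.8) to (10.6, 4.8), a distance of √(1.2² + 2.0²) ≈ 2.3.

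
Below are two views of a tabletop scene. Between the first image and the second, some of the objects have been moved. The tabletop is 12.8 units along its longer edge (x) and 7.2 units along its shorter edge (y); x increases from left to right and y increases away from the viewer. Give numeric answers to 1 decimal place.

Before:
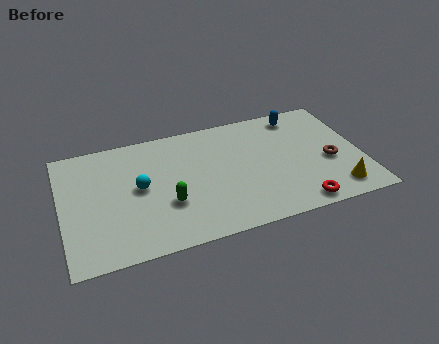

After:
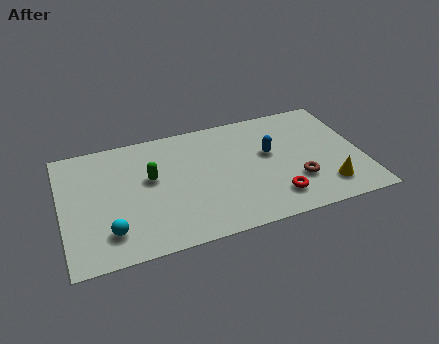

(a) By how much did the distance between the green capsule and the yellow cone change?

+0.6

The distance was about 7.2 in the first image and 7.8 in the second, so they moved 0.6 units further apart.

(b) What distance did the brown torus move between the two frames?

1.7

From (11.4, 3.0) to (9.9, 2.2), the brown torus covered √(1.5² + 0.8²) ≈ 1.7 units.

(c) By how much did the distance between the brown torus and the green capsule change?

-0.6

They were about 7.0 units apart before and 6.4 after — 0.6 units closer together.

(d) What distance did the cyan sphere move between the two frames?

2.6

From (3.3, 3.8) to (1.9, 1.6), the cyan sphere covered √(1.4² + 2.2²) ≈ 2.6 units.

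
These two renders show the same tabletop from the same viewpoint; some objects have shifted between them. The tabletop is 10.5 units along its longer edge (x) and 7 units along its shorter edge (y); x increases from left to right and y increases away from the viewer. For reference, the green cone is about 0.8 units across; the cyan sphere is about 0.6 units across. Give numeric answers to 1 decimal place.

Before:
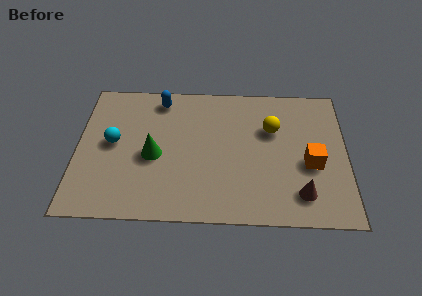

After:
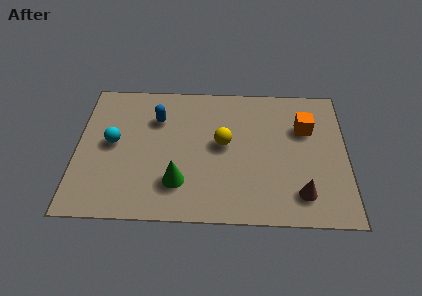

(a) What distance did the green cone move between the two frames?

1.6

From (3.0, 3.1) to (4.0, 1.8), the green cone covered √(1.0² + 1.3²) ≈ 1.6 units.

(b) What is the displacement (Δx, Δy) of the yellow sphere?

(-1.9, -0.8)

The yellow sphere was at about (7.6, 4.6) and moved to about (5.7, 3.8).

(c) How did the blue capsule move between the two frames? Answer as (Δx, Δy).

(-0.1, -1.0)

The blue capsule was at about (3.2, 6.0) and moved to about (3.1, 5.0).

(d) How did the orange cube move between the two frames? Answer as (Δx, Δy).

(-0.2, 1.8)

From the two frames, the orange cube sits at roughly (9.1, 2.9) before and (8.9, 4.7) after.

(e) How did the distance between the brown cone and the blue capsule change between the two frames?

-0.5

They were about 7.2 units apart before and 6.7 after — 0.5 units closer together.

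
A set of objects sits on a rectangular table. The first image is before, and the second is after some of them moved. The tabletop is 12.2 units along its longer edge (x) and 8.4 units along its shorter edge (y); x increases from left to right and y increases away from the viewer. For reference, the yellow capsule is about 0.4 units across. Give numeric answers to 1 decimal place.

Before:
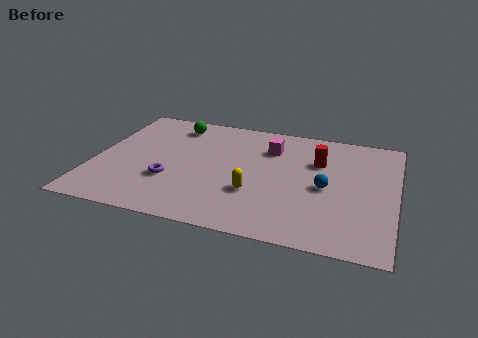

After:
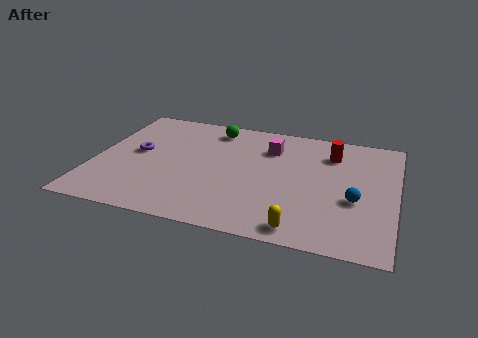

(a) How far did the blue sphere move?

1.3

From (9.4, 3.9) to (10.6, 3.3), the blue sphere covered √(1.2² + 0.6²) ≈ 1.3 units.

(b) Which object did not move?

the magenta cube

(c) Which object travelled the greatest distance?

the yellow capsule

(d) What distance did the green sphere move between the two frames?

1.6

From (3.0, 7.0) to (4.6, 7.1), the green sphere covered √(1.6² + 0.1²) ≈ 1.6 units.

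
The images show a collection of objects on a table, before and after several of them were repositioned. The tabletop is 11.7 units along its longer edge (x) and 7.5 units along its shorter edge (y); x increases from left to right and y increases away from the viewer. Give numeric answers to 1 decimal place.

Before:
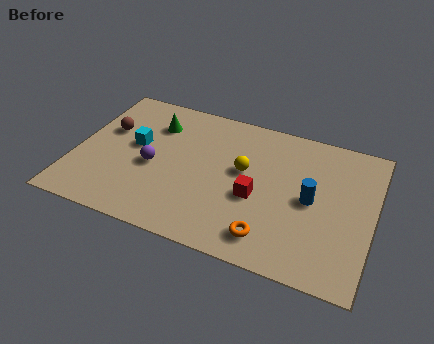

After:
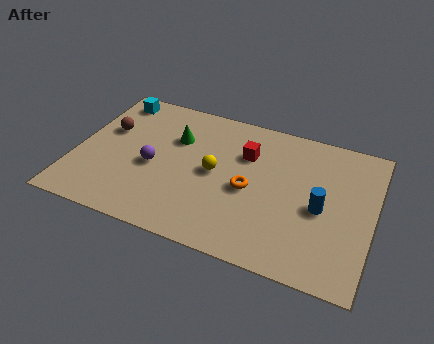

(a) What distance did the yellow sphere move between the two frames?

1.2

From (6.6, 4.3) to (5.5, 3.8), the yellow sphere covered √(1.1² + 0.5²) ≈ 1.2 units.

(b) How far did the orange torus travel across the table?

2.3

The orange torus was near (7.9, 1.3) before and (6.9, 3.4) after, so it travelled √(1.0² + 2.1²) ≈ 2.3 units.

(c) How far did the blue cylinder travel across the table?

0.5

The blue cylinder was near (9.3, 3.7) before and (9.7, 3.4) after, so it travelled √(0.4² + 0.3²) ≈ 0.5 units.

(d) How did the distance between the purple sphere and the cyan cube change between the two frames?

+2.6

The distance was about 1.2 in the first image and 3.8 in the second, so they moved 2.6 units further apart.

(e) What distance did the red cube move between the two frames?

2.2

The red cube moved from about (7.2, 3.1) to (6.6, 5.2), a distance of √(0.6² + 2.1²) ≈ 2.2.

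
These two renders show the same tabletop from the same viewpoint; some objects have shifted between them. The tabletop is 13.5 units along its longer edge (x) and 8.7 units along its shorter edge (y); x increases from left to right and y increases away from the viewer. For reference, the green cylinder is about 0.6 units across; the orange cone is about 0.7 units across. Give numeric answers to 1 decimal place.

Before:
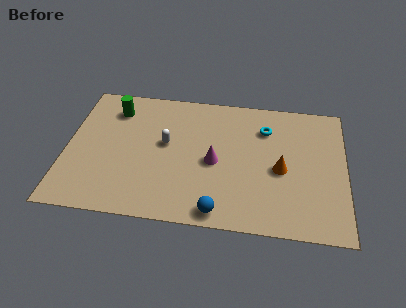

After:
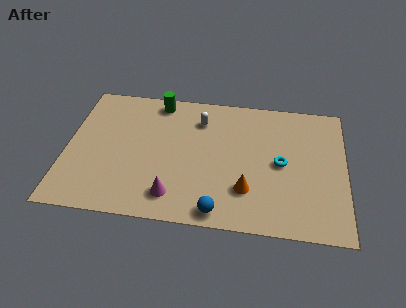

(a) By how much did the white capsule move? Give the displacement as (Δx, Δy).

(1.6, 1.8)

From the two frames, the white capsule sits at roughly (4.8, 4.9) before and (6.4, 6.7) after.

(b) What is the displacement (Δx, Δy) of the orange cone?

(-1.6, -1.5)

From the two frames, the orange cone sits at roughly (10.4, 3.9) before and (8.8, 2.4) after.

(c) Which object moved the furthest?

the magenta cone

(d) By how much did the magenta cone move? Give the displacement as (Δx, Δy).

(-1.9, -2.4)

The magenta cone started near (7.2, 4.0) and ended near (5.3, 1.6).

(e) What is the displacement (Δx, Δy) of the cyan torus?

(0.8, -2.2)

The cyan torus was at about (9.6, 6.5) and moved to about (10.4, 4.3).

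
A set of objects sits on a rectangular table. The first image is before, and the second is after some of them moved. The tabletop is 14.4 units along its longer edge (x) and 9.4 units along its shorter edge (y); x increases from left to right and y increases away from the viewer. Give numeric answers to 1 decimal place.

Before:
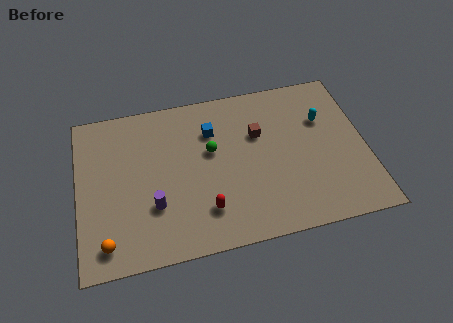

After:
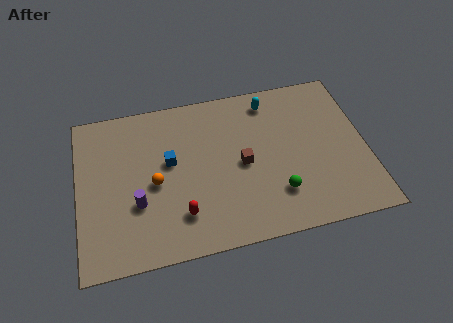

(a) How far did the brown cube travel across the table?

1.8

The brown cube was near (9.1, 6.1) before and (8.2, 4.5) after, so it travelled √(0.9² + 1.6²) ≈ 1.8 units.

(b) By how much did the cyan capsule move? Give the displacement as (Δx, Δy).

(-2.6, 1.7)

The cyan capsule started near (12.4, 6.3) and ended near (9.8, 8.0).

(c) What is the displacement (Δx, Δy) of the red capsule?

(-1.2, 0.0)

From the two frames, the red capsule sits at roughly (6.2, 2.2) before and (5.0, 2.2) after.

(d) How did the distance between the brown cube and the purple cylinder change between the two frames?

-0.8

They were about 6.2 units apart before and 5.4 after — 0.8 units closer together.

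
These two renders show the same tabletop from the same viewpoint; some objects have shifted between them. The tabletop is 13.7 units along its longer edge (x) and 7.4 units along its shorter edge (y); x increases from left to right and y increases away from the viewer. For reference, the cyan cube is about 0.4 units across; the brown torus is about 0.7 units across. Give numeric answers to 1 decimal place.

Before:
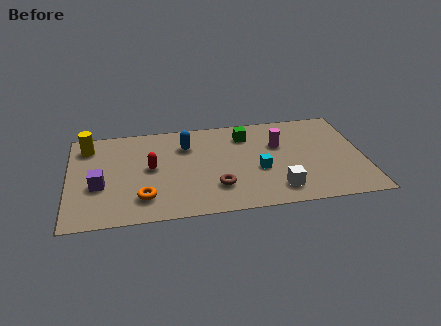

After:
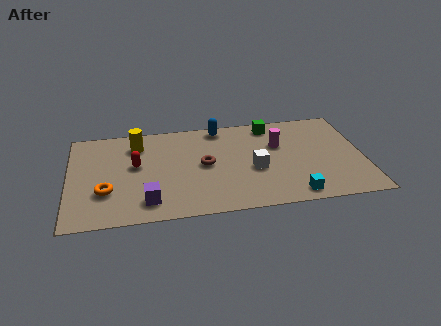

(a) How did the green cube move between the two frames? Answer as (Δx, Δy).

(1.2, 0.6)

The green cube started near (8.3, 5.8) and ended near (9.5, 6.4).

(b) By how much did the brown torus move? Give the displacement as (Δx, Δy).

(-0.5, 1.8)

From the two frames, the brown torus sits at roughly (6.8, 2.0) before and (6.3, 3.8) after.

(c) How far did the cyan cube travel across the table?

2.6

From (8.8, 3.0) to (10.3, 0.9), the cyan cube covered √(1.5² + 2.1²) ≈ 2.6 units.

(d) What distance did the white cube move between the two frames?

2.0

The white cube was near (9.6, 1.4) before and (8.6, 3.1) after, so it travelled √(1.0² + 1.7²) ≈ 2.0 units.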